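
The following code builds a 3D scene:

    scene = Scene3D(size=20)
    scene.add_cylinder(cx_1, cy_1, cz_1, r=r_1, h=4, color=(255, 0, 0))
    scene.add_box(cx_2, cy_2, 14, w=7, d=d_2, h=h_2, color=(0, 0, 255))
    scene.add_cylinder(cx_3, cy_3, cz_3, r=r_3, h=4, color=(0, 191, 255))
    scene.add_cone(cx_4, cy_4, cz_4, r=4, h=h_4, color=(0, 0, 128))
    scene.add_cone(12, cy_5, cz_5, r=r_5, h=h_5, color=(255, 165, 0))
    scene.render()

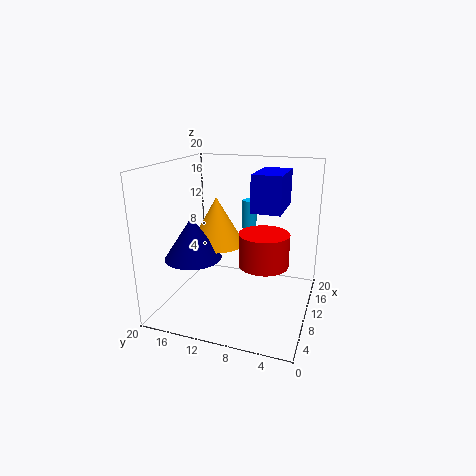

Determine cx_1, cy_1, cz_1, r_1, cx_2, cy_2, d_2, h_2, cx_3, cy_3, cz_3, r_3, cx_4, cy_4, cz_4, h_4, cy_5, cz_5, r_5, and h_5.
cx_1 = 5, cy_1 = 5, cz_1 = 9, r_1 = 3, cx_2 = 9, cy_2 = 4, d_2 = 4, h_2 = 5, cx_3 = 12, cy_3 = 9, cz_3 = 11, r_3 = 1, cx_4 = 8, cy_4 = 16, cz_4 = 7, h_4 = 6, cy_5 = 14, cz_5 = 8, r_5 = 4, h_5 = 7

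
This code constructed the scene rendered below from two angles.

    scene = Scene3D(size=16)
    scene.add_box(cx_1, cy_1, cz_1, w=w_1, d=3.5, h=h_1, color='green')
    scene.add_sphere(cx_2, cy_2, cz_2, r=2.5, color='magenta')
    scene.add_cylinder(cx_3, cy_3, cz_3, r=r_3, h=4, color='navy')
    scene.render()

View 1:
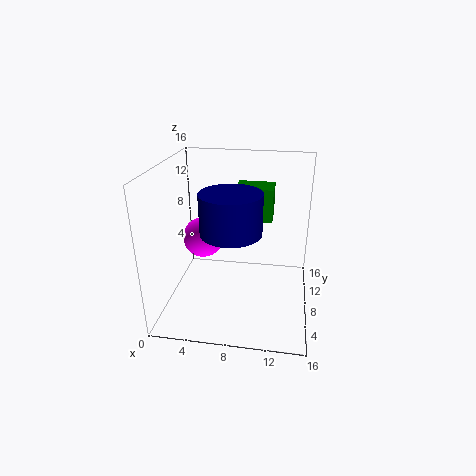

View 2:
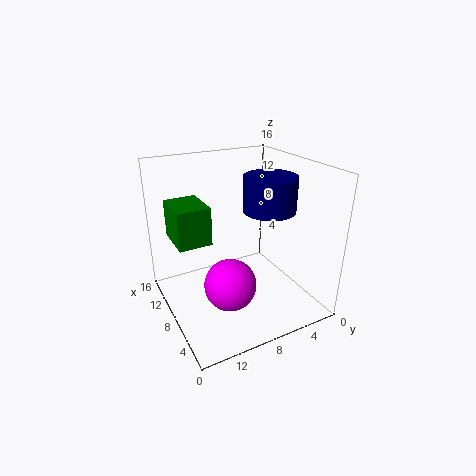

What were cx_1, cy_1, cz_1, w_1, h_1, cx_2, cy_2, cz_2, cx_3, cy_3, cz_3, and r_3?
cx_1 = 7, cy_1 = 11.5, cz_1 = 8.5, w_1 = 4.5, h_1 = 4, cx_2 = 3, cy_2 = 11.5, cz_2 = 6, cx_3 = 8, cy_3 = 4, cz_3 = 10.5, r_3 = 3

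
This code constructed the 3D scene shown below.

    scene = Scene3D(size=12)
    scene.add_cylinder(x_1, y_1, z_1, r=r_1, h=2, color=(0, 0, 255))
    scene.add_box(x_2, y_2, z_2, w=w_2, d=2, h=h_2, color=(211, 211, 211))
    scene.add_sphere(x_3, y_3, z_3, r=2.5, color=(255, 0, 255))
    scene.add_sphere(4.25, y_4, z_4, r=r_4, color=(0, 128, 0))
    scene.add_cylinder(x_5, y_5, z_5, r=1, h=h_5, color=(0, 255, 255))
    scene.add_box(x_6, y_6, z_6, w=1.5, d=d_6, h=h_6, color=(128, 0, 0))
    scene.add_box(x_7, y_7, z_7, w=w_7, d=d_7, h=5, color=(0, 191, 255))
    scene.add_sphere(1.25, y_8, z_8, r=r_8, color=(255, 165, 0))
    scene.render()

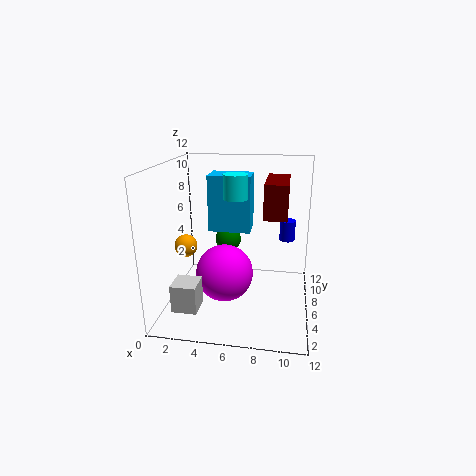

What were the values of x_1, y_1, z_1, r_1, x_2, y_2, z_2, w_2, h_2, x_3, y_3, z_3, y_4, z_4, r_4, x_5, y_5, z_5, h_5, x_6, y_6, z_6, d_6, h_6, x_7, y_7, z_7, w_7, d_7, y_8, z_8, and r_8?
x_1 = 10, y_1 = 11.25, z_1 = 4, r_1 = 0.75, x_2 = 1.5, y_2 = 1.5, z_2 = 1.25, w_2 = 2, h_2 = 2.25, x_3 = 4.75, y_3 = 6.25, z_3 = 2.5, y_4 = 10.5, z_4 = 4, r_4 = 1.25, x_5 = 5.75, y_5 = 6.25, z_5 = 9.25, h_5 = 2, x_6 = 8.5, y_6 = 0.5, z_6 = 9.5, d_6 = 3.75, h_6 = 2.25, x_7 = 3, y_7 = 7.75, z_7 = 5.75, w_7 = 3.75, d_7 = 2.5, y_8 = 6.5, z_8 = 4.75, r_8 = 1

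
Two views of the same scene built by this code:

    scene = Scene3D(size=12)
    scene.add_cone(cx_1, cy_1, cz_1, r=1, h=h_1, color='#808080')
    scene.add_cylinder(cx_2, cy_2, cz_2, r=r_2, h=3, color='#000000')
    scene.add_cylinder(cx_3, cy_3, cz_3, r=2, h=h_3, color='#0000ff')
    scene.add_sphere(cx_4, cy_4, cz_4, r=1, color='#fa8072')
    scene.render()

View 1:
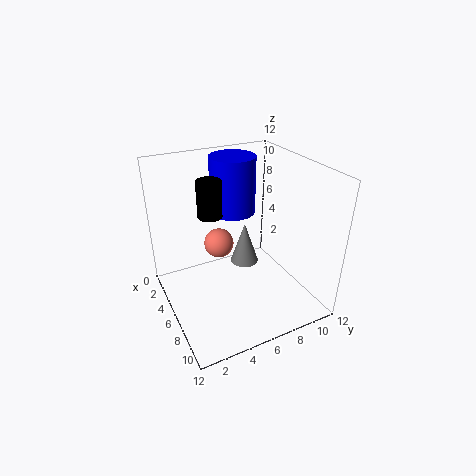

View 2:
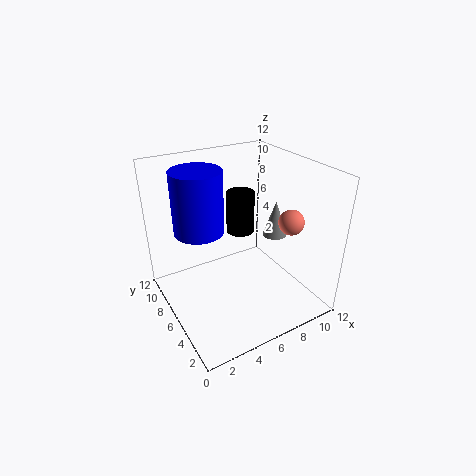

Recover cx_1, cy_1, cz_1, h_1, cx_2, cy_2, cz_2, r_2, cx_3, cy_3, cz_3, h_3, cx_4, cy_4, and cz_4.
cx_1 = 9, cy_1 = 5, cz_1 = 6, h_1 = 3, cx_2 = 5, cy_2 = 4, cz_2 = 8, r_2 = 1, cx_3 = 3, cy_3 = 7, cz_3 = 7, h_3 = 5, cx_4 = 9, cy_4 = 3, cz_4 = 8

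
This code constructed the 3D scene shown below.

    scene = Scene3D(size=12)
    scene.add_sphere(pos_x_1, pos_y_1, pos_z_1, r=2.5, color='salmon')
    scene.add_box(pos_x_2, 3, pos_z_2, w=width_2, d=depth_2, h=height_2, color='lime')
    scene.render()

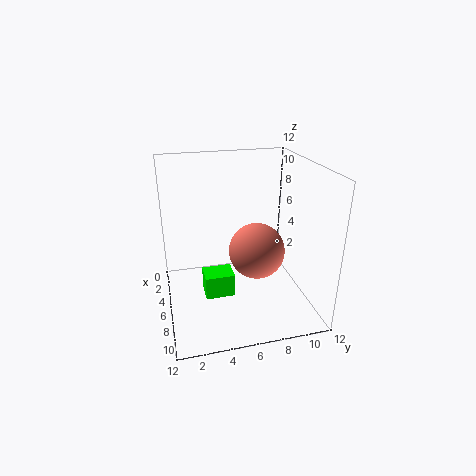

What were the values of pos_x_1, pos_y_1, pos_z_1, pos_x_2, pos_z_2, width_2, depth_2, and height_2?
pos_x_1 = 5, pos_y_1 = 8, pos_z_1 = 4, pos_x_2 = 5, pos_z_2 = 1, width_2 = 2, depth_2 = 2.5, height_2 = 2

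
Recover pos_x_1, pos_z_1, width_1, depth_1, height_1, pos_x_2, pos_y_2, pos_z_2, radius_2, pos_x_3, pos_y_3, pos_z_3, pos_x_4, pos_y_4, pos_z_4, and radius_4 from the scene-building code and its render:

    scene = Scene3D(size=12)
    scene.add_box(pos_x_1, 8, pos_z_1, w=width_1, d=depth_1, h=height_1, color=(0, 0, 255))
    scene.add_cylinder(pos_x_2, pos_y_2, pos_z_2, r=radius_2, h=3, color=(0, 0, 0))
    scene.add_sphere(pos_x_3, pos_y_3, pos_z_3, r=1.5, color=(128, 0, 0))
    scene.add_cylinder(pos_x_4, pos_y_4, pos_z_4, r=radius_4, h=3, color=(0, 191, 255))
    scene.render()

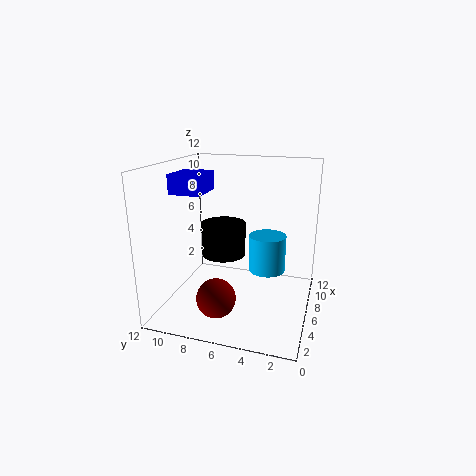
pos_x_1 = 3
pos_z_1 = 10
width_1 = 3
depth_1 = 2.5
height_1 = 1.5
pos_x_2 = 8
pos_y_2 = 8
pos_z_2 = 3.5
radius_2 = 2
pos_x_3 = 2
pos_y_3 = 6.5
pos_z_3 = 2.5
pos_x_4 = 6
pos_y_4 = 3.5
pos_z_4 = 3.5
radius_4 = 1.5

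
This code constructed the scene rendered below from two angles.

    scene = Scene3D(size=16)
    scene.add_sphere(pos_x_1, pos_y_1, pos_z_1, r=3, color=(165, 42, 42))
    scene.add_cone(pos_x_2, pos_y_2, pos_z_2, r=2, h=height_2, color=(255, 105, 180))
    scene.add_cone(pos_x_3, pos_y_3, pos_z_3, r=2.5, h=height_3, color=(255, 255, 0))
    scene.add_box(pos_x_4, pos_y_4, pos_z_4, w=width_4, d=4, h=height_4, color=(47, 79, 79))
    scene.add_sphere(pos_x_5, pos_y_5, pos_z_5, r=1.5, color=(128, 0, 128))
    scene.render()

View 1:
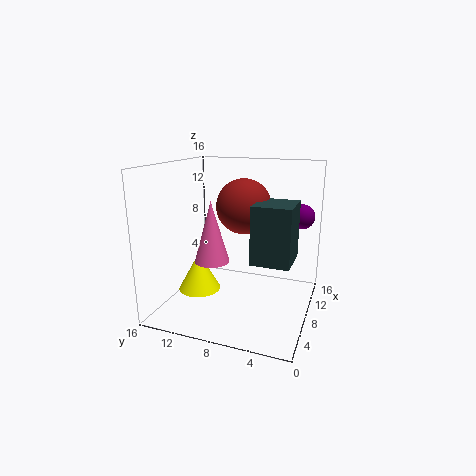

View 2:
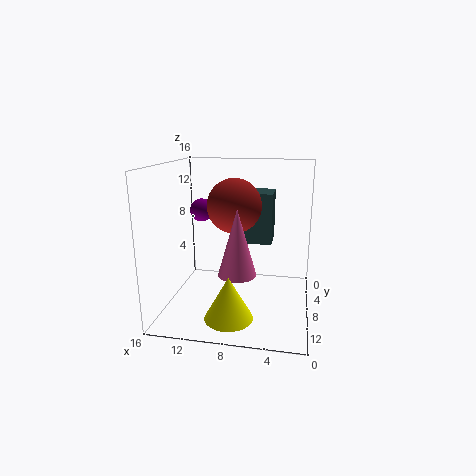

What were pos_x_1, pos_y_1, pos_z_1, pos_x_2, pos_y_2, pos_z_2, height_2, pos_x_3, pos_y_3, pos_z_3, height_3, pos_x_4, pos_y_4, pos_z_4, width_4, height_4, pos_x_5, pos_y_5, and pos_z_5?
pos_x_1 = 8.5; pos_y_1 = 7.5; pos_z_1 = 11.5; pos_x_2 = 7.5; pos_y_2 = 11; pos_z_2 = 5; height_2 = 7; pos_x_3 = 8; pos_y_3 = 13; pos_z_3 = 1; height_3 = 4.5; pos_x_4 = 4.5; pos_y_4 = 1.5; pos_z_4 = 6.5; width_4 = 4.5; height_4 = 6; pos_x_5 = 14; pos_y_5 = 2; pos_z_5 = 9.5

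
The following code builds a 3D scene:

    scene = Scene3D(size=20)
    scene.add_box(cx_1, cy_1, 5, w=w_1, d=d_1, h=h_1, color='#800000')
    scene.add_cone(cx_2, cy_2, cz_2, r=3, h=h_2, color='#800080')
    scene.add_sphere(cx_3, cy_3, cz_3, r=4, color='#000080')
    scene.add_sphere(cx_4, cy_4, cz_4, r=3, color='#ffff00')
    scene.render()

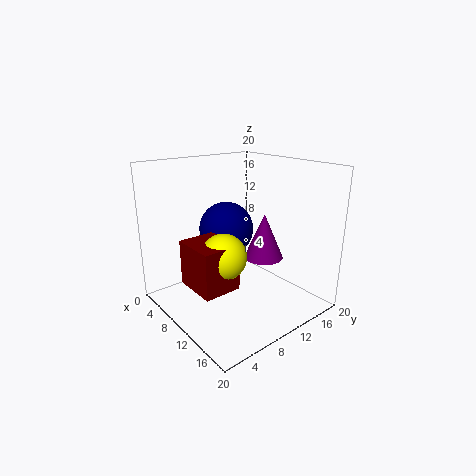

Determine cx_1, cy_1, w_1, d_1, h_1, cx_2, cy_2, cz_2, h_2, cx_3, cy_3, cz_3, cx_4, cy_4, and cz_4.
cx_1 = 8
cy_1 = 2
w_1 = 6
d_1 = 5
h_1 = 6
cx_2 = 9
cy_2 = 16
cz_2 = 5
h_2 = 7
cx_3 = 6
cy_3 = 11
cz_3 = 10
cx_4 = 12
cy_4 = 6
cz_4 = 9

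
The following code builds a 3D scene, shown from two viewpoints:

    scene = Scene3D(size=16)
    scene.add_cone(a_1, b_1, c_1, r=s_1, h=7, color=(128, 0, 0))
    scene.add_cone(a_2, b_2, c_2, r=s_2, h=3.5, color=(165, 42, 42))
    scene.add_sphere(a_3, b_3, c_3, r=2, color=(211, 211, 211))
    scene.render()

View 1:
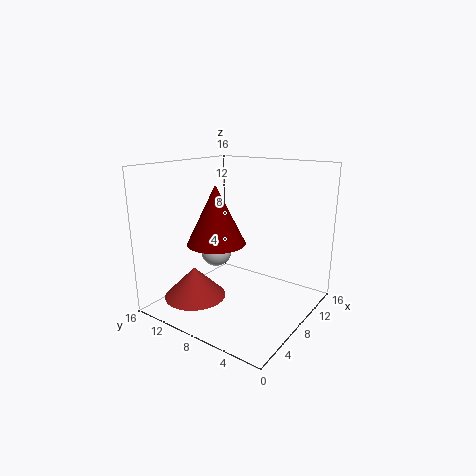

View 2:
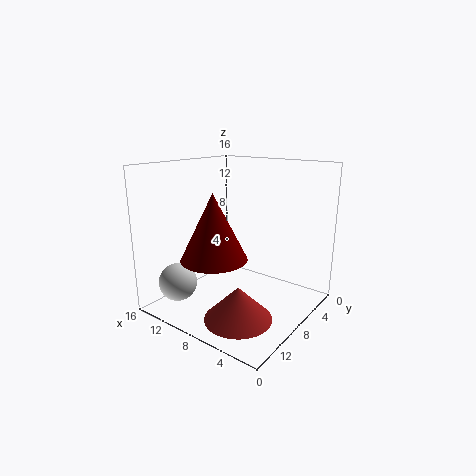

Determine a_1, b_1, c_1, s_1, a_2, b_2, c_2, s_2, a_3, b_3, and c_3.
a_1 = 8.5, b_1 = 11.5, c_1 = 6.5, s_1 = 3.5, a_2 = 5, b_2 = 12, c_2 = 1, s_2 = 3.5, a_3 = 11.5, b_3 = 14, c_3 = 4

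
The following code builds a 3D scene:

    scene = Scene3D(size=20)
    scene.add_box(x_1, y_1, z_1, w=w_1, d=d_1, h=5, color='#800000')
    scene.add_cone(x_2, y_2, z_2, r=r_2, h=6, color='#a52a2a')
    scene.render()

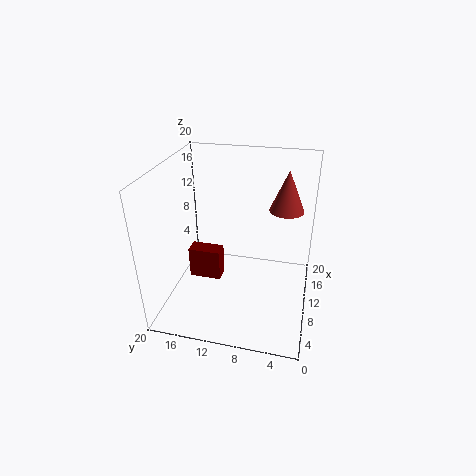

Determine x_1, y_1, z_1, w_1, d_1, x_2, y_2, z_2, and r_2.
x_1 = 12
y_1 = 13.5
z_1 = 0.5
w_1 = 2.5
d_1 = 5
x_2 = 15
y_2 = 4
z_2 = 12.5
r_2 = 2.5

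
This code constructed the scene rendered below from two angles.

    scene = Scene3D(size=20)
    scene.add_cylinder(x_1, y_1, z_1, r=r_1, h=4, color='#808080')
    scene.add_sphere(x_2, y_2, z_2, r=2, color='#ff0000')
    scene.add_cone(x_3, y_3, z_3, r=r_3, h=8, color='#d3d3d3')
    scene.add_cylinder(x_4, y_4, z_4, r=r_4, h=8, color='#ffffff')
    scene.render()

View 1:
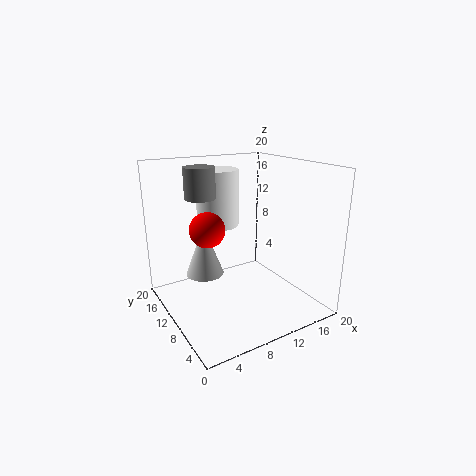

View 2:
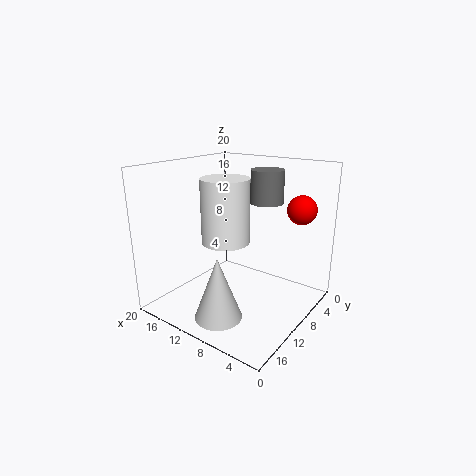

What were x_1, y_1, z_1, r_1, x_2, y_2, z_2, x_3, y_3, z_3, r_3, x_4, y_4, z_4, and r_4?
x_1 = 5
y_1 = 11
z_1 = 16
r_1 = 2
x_2 = 3
y_2 = 5
z_2 = 14
x_3 = 8
y_3 = 17
z_3 = 2
r_3 = 3
x_4 = 9
y_4 = 14
z_4 = 11
r_4 = 3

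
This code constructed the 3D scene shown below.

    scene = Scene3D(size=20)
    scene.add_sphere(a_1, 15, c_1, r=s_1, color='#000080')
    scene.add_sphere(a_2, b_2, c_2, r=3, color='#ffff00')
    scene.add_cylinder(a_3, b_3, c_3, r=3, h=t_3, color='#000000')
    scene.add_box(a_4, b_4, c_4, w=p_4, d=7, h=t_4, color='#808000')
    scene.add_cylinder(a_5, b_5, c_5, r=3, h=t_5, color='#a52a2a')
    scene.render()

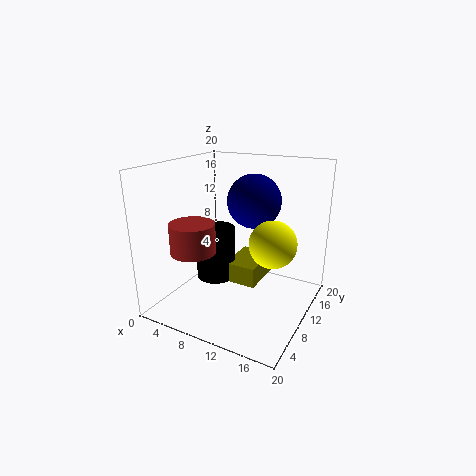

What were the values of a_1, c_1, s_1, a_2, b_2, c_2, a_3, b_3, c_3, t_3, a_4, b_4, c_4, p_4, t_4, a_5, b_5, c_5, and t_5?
a_1 = 10; c_1 = 14; s_1 = 4; a_2 = 16; b_2 = 8; c_2 = 11; a_3 = 5; b_3 = 12; c_3 = 2; t_3 = 8; a_4 = 7; b_4 = 11; c_4 = 2; p_4 = 5; t_4 = 3; a_5 = 6; b_5 = 5; c_5 = 9; t_5 = 4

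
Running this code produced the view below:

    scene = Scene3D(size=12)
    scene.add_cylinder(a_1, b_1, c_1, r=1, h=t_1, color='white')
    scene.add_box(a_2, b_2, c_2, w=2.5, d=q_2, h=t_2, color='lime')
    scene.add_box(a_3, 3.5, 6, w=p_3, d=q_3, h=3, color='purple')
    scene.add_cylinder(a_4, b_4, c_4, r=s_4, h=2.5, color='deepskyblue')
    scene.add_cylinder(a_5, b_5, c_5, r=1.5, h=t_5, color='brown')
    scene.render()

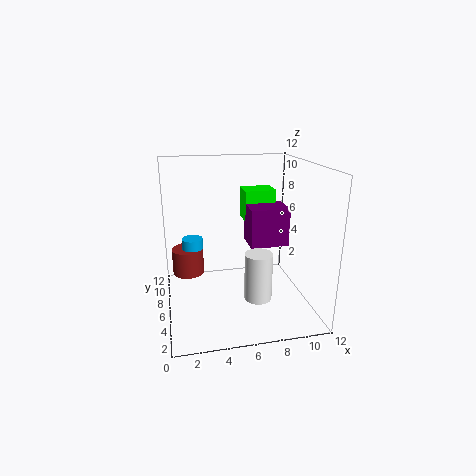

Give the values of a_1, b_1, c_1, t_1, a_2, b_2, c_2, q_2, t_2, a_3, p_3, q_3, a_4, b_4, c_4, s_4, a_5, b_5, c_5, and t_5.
a_1 = 6.5, b_1 = 1.5, c_1 = 3, t_1 = 3.5, a_2 = 6.5, b_2 = 5.5, c_2 = 7.5, q_2 = 2, t_2 = 2.5, a_3 = 6.5, p_3 = 3, q_3 = 2.5, a_4 = 2.5, b_4 = 10.5, c_4 = 2, s_4 = 1, a_5 = 2, b_5 = 10.5, c_5 = 1, t_5 = 2.5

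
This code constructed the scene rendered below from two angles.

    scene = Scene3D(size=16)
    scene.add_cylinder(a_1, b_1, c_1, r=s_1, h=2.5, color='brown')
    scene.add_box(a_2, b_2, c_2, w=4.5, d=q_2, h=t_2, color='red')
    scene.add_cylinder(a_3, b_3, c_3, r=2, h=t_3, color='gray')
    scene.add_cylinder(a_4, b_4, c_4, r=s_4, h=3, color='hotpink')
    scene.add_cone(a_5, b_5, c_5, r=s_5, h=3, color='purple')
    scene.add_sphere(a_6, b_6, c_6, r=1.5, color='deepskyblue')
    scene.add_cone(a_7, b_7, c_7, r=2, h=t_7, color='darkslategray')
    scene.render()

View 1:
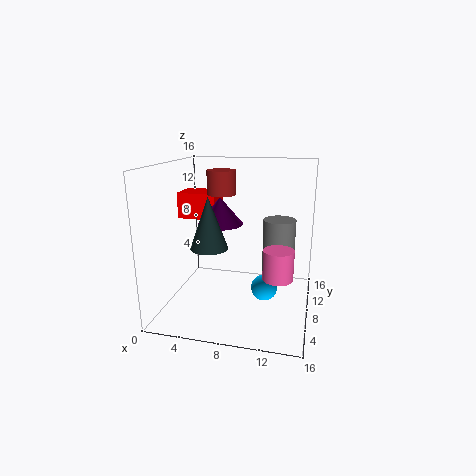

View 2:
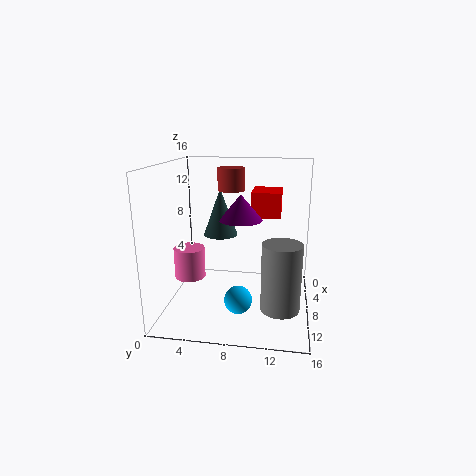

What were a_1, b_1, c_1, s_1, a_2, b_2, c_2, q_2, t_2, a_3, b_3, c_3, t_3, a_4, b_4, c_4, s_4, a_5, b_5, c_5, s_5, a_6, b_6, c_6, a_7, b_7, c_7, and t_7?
a_1 = 6.5, b_1 = 7, c_1 = 13, s_1 = 1.5, a_2 = 0.5, b_2 = 9, c_2 = 9.5, q_2 = 3.5, t_2 = 3, a_3 = 12, b_3 = 13, c_3 = 2, t_3 = 7, a_4 = 13, b_4 = 4, c_4 = 5.5, s_4 = 1.5, a_5 = 6, b_5 = 8, c_5 = 9.5, s_5 = 2.5, a_6 = 11, b_6 = 8.5, c_6 = 2, a_7 = 5.5, b_7 = 5.5, c_7 = 7.5, t_7 = 5.5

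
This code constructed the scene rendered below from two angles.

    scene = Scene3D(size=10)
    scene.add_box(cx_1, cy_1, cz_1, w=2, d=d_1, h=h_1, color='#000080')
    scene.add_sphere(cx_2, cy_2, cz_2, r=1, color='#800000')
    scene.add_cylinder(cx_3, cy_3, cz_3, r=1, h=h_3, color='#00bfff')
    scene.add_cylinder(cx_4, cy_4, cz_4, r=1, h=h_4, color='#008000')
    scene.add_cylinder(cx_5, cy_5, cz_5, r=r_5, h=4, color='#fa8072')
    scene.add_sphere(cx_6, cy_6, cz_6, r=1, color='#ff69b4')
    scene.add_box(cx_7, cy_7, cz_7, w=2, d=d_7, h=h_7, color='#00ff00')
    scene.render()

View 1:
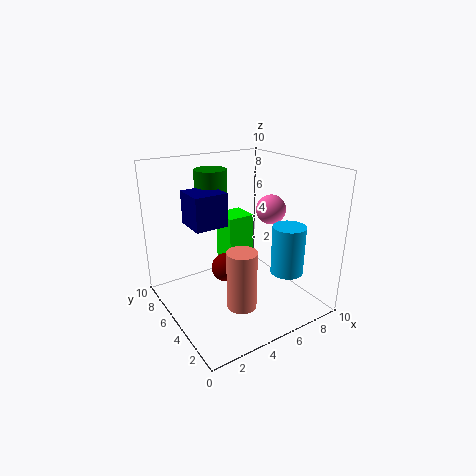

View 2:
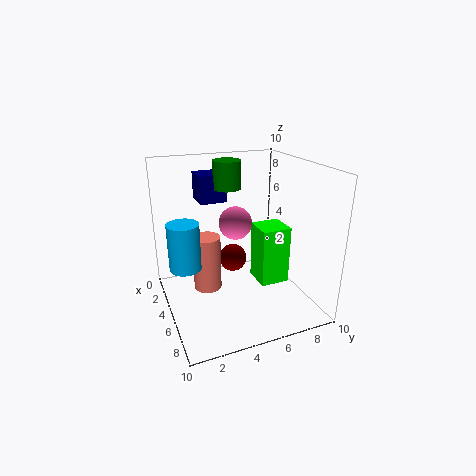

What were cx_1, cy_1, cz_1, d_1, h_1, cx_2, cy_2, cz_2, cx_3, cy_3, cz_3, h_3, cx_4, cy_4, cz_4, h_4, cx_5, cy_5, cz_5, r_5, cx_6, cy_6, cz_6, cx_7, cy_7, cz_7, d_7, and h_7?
cx_1 = 1
cy_1 = 3
cz_1 = 7
d_1 = 2
h_1 = 2
cx_2 = 4
cy_2 = 5
cz_2 = 3
cx_3 = 6
cy_3 = 1
cz_3 = 4
h_3 = 3
cx_4 = 3
cy_4 = 5
cz_4 = 8
h_4 = 2
cx_5 = 4
cy_5 = 3
cz_5 = 1
r_5 = 1
cx_6 = 7
cy_6 = 4
cz_6 = 7
cx_7 = 5
cy_7 = 6
cz_7 = 2
d_7 = 2
h_7 = 4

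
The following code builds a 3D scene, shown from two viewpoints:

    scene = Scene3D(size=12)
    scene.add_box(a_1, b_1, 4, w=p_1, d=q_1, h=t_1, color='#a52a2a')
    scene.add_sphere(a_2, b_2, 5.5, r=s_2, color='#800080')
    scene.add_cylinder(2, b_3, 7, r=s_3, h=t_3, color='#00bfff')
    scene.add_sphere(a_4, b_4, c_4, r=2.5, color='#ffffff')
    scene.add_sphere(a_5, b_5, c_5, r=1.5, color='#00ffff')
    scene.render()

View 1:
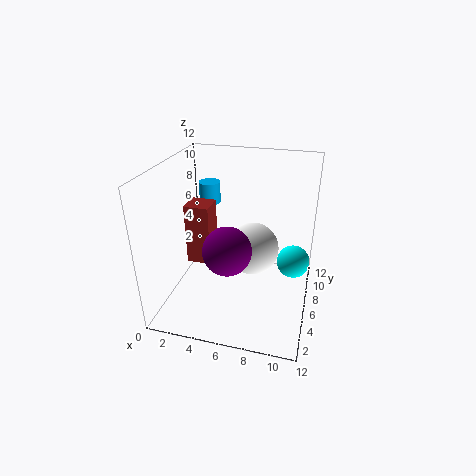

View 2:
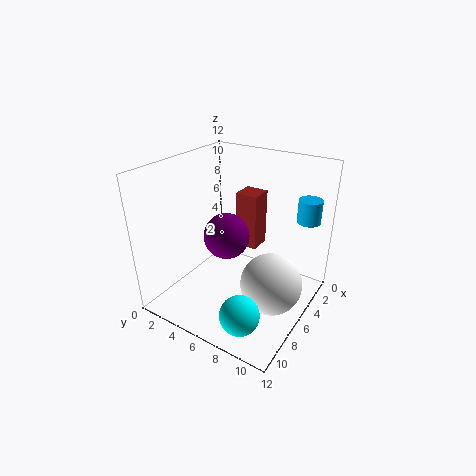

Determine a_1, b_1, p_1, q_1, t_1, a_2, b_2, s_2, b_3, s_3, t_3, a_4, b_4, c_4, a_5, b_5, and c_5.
a_1 = 2
b_1 = 4.5
p_1 = 2
q_1 = 2
t_1 = 5
a_2 = 5.5
b_2 = 4.5
s_2 = 2
b_3 = 10.5
s_3 = 1
t_3 = 2
a_4 = 6.5
b_4 = 9.5
c_4 = 3
a_5 = 10.5
b_5 = 9
c_5 = 2.5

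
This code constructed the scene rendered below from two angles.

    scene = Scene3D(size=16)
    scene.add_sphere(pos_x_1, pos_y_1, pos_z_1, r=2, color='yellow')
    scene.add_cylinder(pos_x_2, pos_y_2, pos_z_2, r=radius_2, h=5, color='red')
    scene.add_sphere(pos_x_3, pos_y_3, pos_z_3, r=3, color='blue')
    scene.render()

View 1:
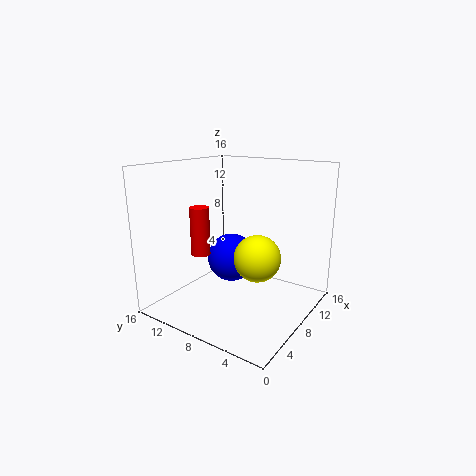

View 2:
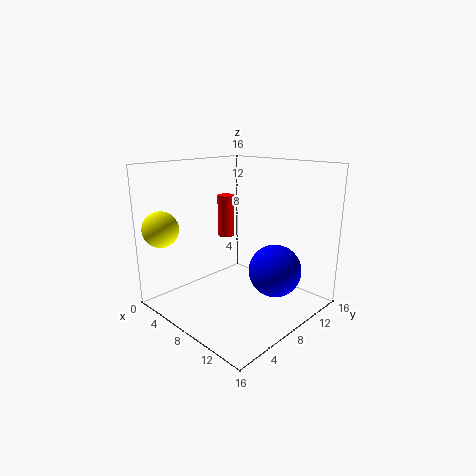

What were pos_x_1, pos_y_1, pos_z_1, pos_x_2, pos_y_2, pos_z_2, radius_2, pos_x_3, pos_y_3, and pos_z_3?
pos_x_1 = 2, pos_y_1 = 2, pos_z_1 = 9, pos_x_2 = 4, pos_y_2 = 10, pos_z_2 = 7, radius_2 = 1, pos_x_3 = 11, pos_y_3 = 11, pos_z_3 = 4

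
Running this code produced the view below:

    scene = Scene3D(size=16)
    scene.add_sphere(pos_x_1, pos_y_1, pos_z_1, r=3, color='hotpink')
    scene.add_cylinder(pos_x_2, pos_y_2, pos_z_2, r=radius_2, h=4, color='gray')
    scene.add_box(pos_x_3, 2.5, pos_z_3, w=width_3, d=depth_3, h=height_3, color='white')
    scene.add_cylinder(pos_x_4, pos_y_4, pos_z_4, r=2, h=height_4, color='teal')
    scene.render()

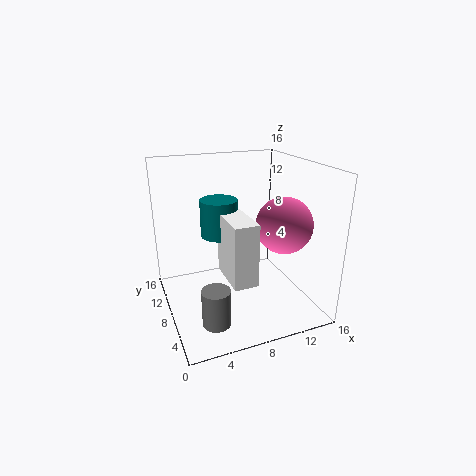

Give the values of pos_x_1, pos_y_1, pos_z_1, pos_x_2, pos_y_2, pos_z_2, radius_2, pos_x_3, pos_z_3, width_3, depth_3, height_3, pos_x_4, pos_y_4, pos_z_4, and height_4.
pos_x_1 = 12; pos_y_1 = 5; pos_z_1 = 10; pos_x_2 = 4; pos_y_2 = 4; pos_z_2 = 0.5; radius_2 = 1.5; pos_x_3 = 5.5; pos_z_3 = 5; width_3 = 2.5; depth_3 = 5; height_3 = 6.5; pos_x_4 = 6; pos_y_4 = 8.5; pos_z_4 = 8.5; height_4 = 4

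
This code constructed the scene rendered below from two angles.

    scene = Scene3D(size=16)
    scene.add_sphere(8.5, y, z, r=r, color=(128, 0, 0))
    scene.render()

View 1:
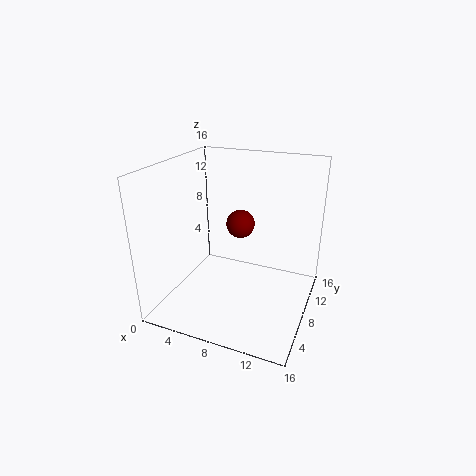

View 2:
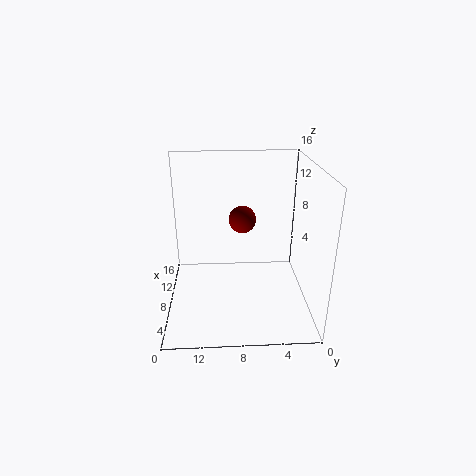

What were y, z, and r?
y = 7.5; z = 10; r = 1.5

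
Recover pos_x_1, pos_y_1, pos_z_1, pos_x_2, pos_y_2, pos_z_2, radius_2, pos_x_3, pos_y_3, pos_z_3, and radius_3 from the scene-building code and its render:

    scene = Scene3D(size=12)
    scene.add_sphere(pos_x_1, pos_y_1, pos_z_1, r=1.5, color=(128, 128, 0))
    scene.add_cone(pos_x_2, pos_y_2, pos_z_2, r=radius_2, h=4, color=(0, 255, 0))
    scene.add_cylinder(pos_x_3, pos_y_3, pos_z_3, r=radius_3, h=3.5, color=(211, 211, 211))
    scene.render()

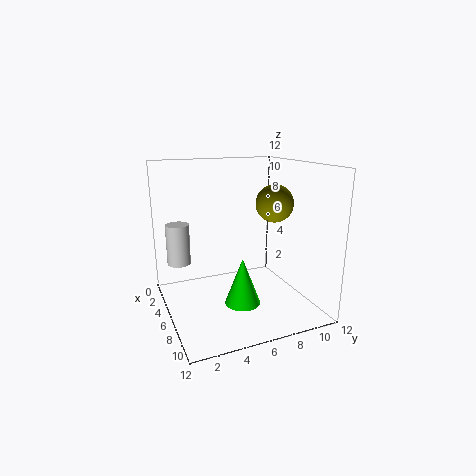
pos_x_1 = 7.5, pos_y_1 = 8.5, pos_z_1 = 9, pos_x_2 = 7, pos_y_2 = 6, pos_z_2 = 0.5, radius_2 = 1.5, pos_x_3 = 3.5, pos_y_3 = 1.5, pos_z_3 = 3.5, radius_3 = 1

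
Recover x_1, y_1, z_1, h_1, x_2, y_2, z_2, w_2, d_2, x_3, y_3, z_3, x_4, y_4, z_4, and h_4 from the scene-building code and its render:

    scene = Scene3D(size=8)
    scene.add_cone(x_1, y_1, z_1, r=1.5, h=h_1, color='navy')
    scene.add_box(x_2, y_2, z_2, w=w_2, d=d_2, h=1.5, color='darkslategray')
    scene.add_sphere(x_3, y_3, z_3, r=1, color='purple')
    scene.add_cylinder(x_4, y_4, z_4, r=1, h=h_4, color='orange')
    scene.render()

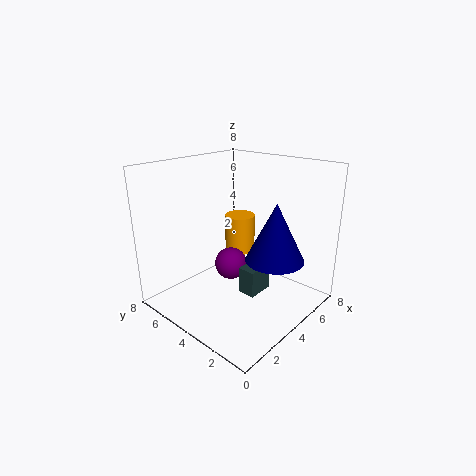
x_1 = 4
y_1 = 1.5
z_1 = 3.5
h_1 = 3
x_2 = 3.5
y_2 = 2.5
z_2 = 1
w_2 = 1.5
d_2 = 1
x_3 = 5
y_3 = 5.5
z_3 = 1.5
x_4 = 7
y_4 = 6.5
z_4 = 1.5
h_4 = 2.5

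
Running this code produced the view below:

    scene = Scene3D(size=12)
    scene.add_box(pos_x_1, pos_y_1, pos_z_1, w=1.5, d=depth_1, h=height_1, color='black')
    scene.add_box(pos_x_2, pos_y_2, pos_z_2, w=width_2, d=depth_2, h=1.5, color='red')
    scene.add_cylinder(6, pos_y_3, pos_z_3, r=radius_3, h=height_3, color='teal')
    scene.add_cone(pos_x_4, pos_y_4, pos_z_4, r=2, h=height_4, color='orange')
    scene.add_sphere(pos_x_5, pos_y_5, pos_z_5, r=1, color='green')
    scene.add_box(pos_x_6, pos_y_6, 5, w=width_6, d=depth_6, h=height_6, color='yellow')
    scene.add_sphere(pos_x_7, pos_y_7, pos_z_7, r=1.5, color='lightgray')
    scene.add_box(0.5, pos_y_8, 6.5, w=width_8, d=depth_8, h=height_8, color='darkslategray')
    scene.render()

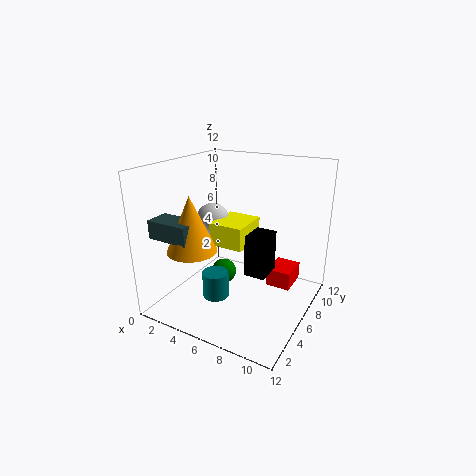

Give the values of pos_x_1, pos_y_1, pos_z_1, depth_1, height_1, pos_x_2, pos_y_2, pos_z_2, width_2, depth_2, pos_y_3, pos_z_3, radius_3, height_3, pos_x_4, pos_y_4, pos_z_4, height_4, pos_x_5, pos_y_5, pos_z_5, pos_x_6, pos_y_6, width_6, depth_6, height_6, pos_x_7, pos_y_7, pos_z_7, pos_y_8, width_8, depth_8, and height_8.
pos_x_1 = 8.5
pos_y_1 = 2.5
pos_z_1 = 5
depth_1 = 2
height_1 = 3
pos_x_2 = 8.5
pos_y_2 = 6.5
pos_z_2 = 2
width_2 = 2
depth_2 = 2.5
pos_y_3 = 2.5
pos_z_3 = 2.5
radius_3 = 1
height_3 = 2
pos_x_4 = 3.5
pos_y_4 = 3
pos_z_4 = 5.5
height_4 = 4.5
pos_x_5 = 5.5
pos_y_5 = 4.5
pos_z_5 = 3.5
pos_x_6 = 3.5
pos_y_6 = 5.5
width_6 = 3
depth_6 = 3.5
height_6 = 2
pos_x_7 = 2.5
pos_y_7 = 7.5
pos_z_7 = 6.5
pos_y_8 = 1.5
width_8 = 3.5
depth_8 = 2
height_8 = 1.5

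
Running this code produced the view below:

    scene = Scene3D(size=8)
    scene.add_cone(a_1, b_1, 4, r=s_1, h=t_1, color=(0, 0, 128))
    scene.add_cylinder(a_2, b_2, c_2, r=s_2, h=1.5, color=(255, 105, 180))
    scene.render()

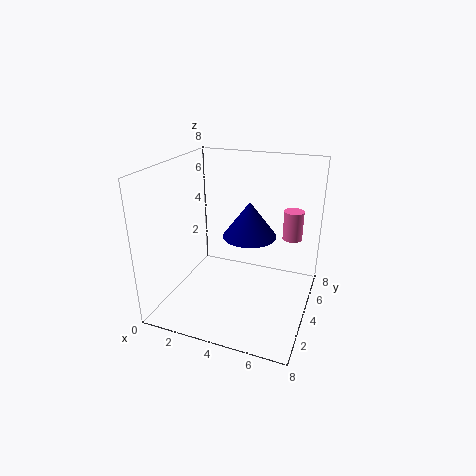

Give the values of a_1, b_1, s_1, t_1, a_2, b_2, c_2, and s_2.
a_1 = 4.5, b_1 = 4.5, s_1 = 1.5, t_1 = 2, a_2 = 7, b_2 = 4, c_2 = 4.5, s_2 = 0.5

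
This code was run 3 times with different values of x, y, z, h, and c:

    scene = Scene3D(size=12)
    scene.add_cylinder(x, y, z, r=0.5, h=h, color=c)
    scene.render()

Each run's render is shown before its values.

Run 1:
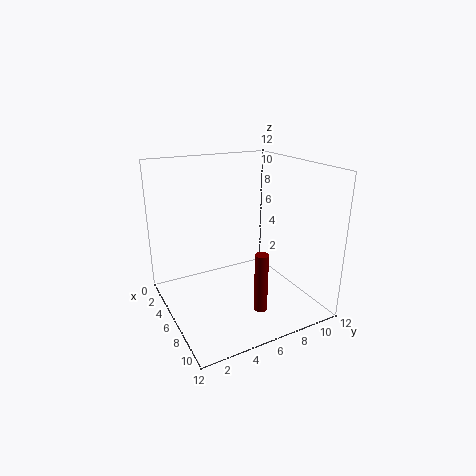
x = 10.5
y = 5.5
z = 2
h = 4.5
c = 'maroon'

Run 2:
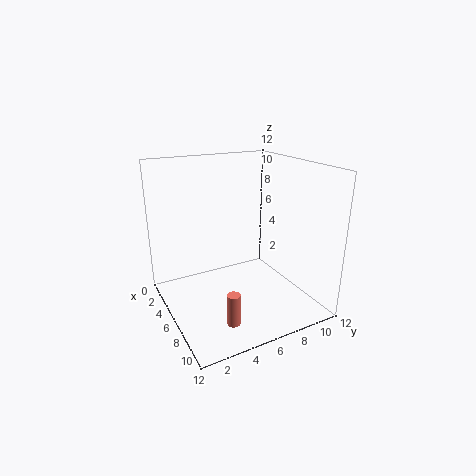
x = 10
y = 3.5
z = 1
h = 2.5
c = 'salmon'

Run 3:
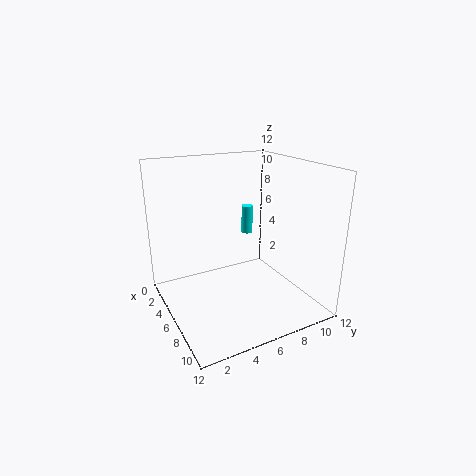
x = 4
y = 8
z = 5.5
h = 2.5
c = 'cyan'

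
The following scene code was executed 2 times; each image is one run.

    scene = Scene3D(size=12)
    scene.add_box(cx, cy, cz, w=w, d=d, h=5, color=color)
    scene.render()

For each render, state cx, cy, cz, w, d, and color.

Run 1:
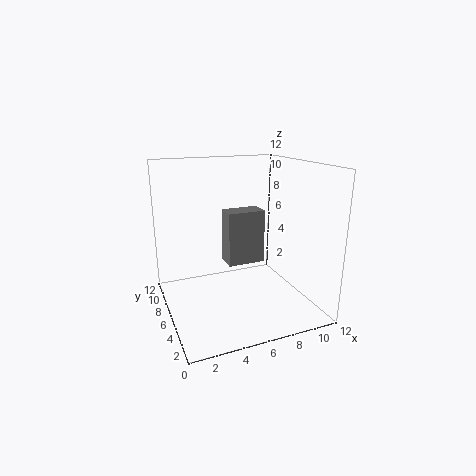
cx = 6
cy = 8
cz = 2.5
w = 3.5
d = 2
color = 'gray'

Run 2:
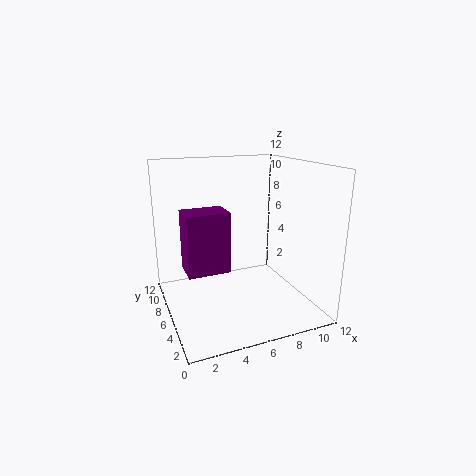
cx = 1.5
cy = 5
cz = 3.5
w = 3.5
d = 2.5
color = 'purple'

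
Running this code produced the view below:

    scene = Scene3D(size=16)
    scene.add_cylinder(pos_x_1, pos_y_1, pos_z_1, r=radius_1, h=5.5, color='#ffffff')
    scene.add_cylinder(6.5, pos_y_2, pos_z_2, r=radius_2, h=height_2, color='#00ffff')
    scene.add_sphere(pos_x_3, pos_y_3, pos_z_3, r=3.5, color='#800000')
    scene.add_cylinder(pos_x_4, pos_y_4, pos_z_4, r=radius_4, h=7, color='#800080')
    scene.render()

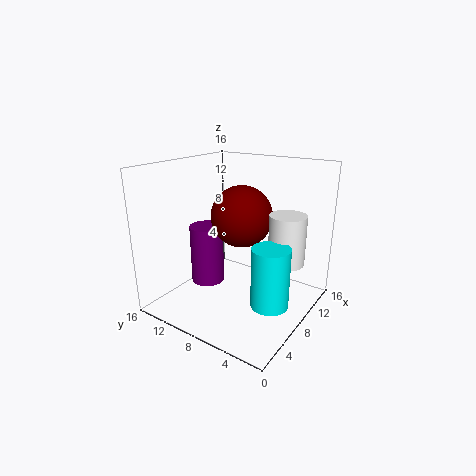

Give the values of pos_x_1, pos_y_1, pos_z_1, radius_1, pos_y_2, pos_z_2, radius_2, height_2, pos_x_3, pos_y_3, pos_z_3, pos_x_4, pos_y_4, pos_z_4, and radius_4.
pos_x_1 = 10
pos_y_1 = 3
pos_z_1 = 5.5
radius_1 = 2
pos_y_2 = 3
pos_z_2 = 2
radius_2 = 2
height_2 = 6.5
pos_x_3 = 9.5
pos_y_3 = 8.5
pos_z_3 = 10
pos_x_4 = 8
pos_y_4 = 12.5
pos_z_4 = 1.5
radius_4 = 2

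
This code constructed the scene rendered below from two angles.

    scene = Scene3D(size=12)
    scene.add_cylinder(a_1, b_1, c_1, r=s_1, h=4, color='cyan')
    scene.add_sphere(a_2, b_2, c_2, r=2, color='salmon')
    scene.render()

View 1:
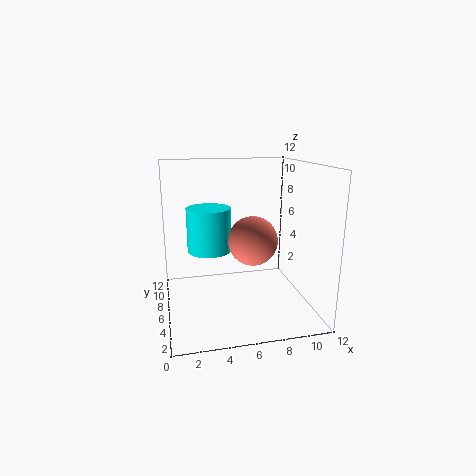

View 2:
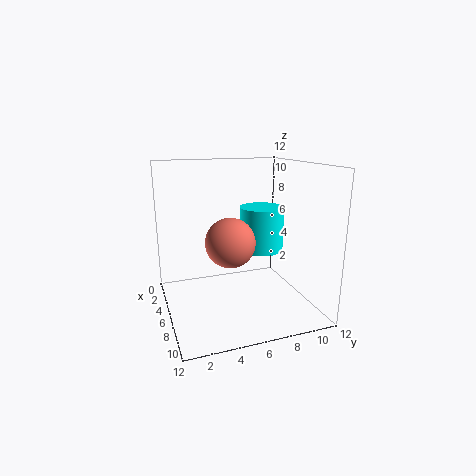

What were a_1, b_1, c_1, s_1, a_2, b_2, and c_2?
a_1 = 4
b_1 = 9
c_1 = 4
s_1 = 2
a_2 = 7
b_2 = 5
c_2 = 6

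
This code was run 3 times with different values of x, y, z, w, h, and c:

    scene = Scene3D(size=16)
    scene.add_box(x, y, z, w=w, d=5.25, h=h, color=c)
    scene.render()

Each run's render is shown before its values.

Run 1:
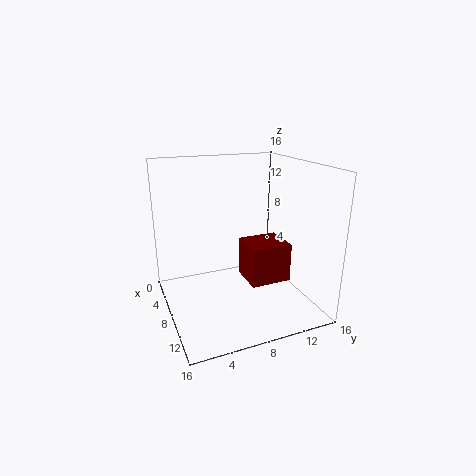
x = 2.25; y = 10.5; z = 0.5; w = 4.75; h = 5; c = 'maroon'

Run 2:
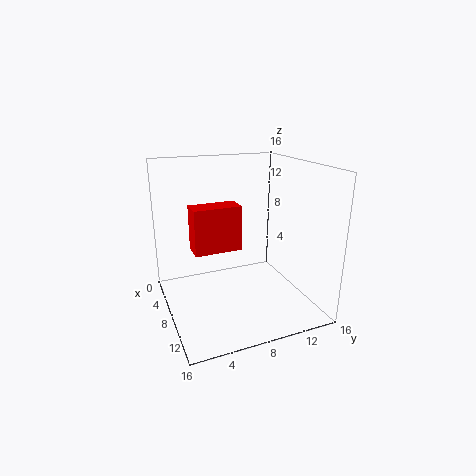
x = 6; y = 3; z = 6.75; w = 2.5; h = 5; c = 'red'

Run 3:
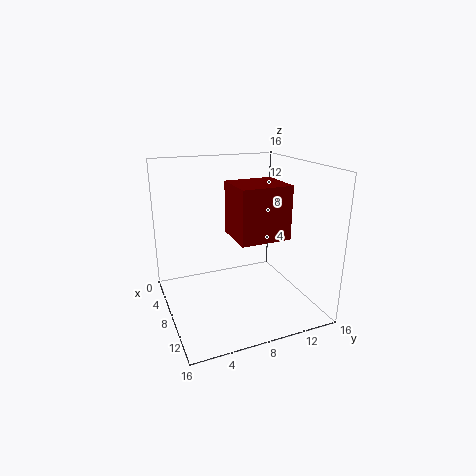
x = 8; y = 6.5; z = 9; w = 4.75; h = 5.5; c = 'maroon'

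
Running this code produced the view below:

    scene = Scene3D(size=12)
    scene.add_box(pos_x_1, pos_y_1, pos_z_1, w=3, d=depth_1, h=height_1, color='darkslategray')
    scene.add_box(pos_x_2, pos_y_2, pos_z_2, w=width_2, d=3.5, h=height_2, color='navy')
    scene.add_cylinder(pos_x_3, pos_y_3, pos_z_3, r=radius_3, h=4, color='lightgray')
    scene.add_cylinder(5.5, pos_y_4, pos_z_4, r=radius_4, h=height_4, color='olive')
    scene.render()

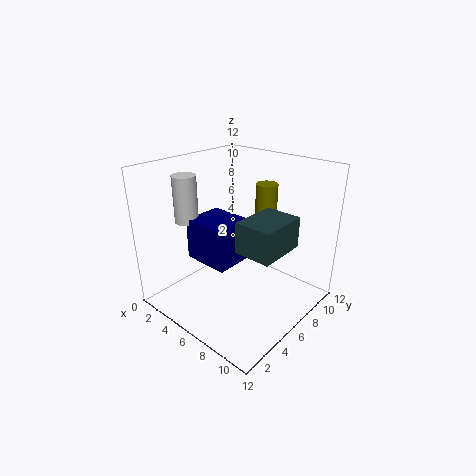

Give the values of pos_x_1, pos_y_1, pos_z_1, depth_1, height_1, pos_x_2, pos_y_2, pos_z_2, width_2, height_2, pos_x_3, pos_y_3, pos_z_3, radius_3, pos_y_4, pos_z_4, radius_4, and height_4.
pos_x_1 = 7.5
pos_y_1 = 4
pos_z_1 = 6
depth_1 = 4
height_1 = 2.5
pos_x_2 = 2.5
pos_y_2 = 3.5
pos_z_2 = 4
width_2 = 4
height_2 = 3.5
pos_x_3 = 2
pos_y_3 = 4
pos_z_3 = 7
radius_3 = 1
pos_y_4 = 10.5
pos_z_4 = 6
radius_4 = 1
height_4 = 3.5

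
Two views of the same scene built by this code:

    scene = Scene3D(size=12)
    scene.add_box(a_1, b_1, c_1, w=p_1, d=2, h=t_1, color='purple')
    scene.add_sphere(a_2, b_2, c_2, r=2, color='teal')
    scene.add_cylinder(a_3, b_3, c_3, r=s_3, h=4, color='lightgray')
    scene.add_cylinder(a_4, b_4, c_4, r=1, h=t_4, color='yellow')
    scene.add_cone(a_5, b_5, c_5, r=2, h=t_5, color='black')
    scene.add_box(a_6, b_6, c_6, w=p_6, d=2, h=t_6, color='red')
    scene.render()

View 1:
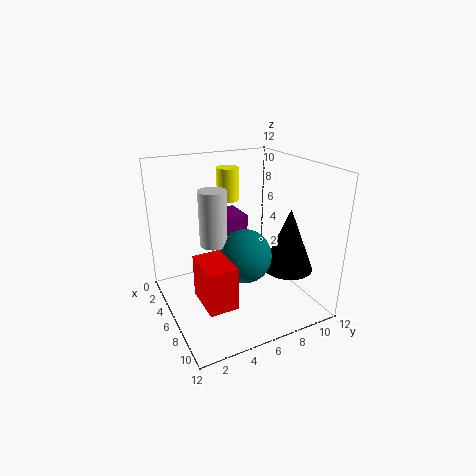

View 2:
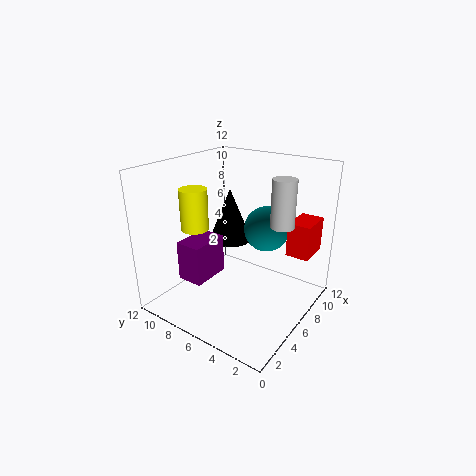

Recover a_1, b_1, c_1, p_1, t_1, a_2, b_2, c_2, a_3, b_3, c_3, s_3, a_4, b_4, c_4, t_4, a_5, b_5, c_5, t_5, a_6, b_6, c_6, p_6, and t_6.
a_1 = 1
b_1 = 6
c_1 = 4
p_1 = 3
t_1 = 3
a_2 = 9
b_2 = 5
c_2 = 6
a_3 = 8
b_3 = 3
c_3 = 7
s_3 = 1
a_4 = 2
b_4 = 7
c_4 = 8
t_4 = 3
a_5 = 9
b_5 = 9
c_5 = 4
t_5 = 5
a_6 = 9
b_6 = 1
c_6 = 4
p_6 = 3
t_6 = 3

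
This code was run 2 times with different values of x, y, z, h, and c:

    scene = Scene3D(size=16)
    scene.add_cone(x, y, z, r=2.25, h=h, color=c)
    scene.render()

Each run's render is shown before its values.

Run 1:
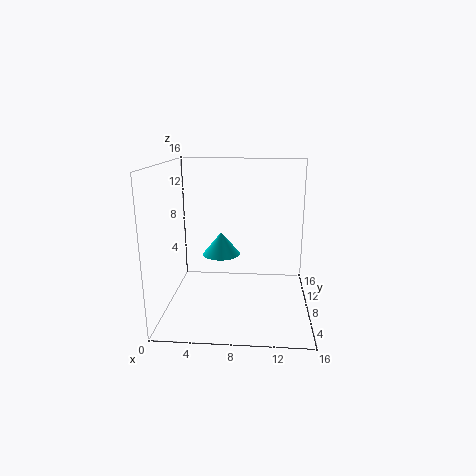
x = 5.75
y = 10.75
z = 5
h = 2.75
c = 'cyan'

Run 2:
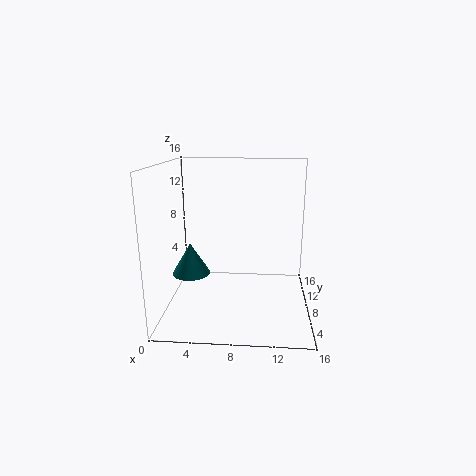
x = 2.25
y = 9.25
z = 3
h = 3.75
c = 'teal'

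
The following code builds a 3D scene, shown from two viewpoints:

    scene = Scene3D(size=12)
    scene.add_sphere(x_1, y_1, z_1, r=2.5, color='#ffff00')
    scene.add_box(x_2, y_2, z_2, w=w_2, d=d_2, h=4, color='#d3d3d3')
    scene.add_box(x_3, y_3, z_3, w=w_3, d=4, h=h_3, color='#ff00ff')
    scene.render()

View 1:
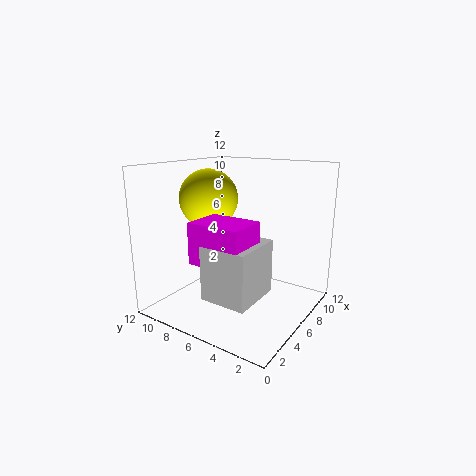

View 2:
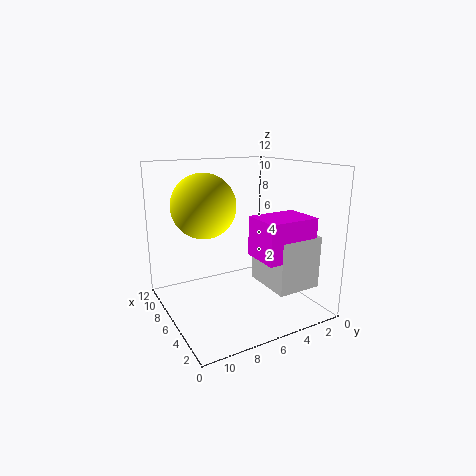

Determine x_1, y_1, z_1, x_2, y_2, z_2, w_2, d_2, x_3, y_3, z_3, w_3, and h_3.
x_1 = 6; y_1 = 9; z_1 = 9; x_2 = 0.5; y_2 = 2; z_2 = 3; w_2 = 4; d_2 = 3.5; x_3 = 0.5; y_3 = 2.5; z_3 = 5.5; w_3 = 3; h_3 = 3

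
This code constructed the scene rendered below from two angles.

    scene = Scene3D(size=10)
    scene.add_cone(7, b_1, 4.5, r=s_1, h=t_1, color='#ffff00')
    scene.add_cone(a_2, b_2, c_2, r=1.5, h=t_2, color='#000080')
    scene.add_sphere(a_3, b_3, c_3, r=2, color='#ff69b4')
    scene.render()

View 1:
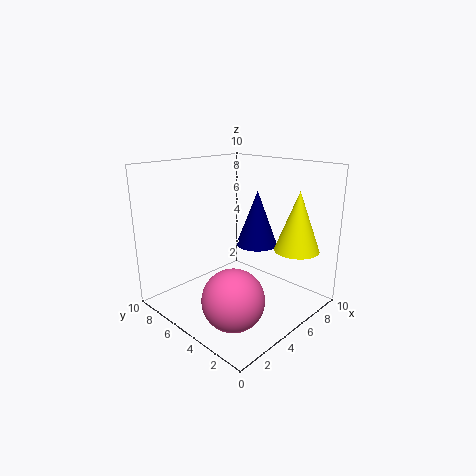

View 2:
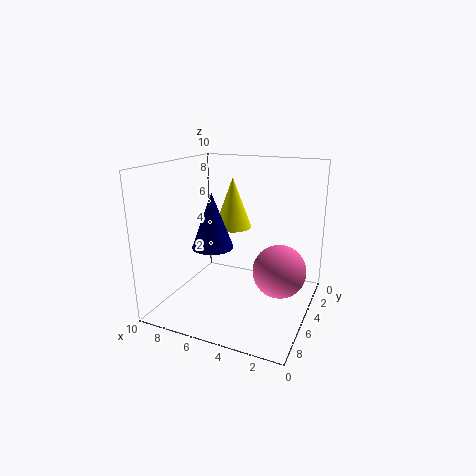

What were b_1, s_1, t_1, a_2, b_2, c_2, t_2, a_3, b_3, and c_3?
b_1 = 1.5, s_1 = 1.5, t_1 = 4, a_2 = 7, b_2 = 5, c_2 = 4, t_2 = 4, a_3 = 2.5, b_3 = 3, c_3 = 2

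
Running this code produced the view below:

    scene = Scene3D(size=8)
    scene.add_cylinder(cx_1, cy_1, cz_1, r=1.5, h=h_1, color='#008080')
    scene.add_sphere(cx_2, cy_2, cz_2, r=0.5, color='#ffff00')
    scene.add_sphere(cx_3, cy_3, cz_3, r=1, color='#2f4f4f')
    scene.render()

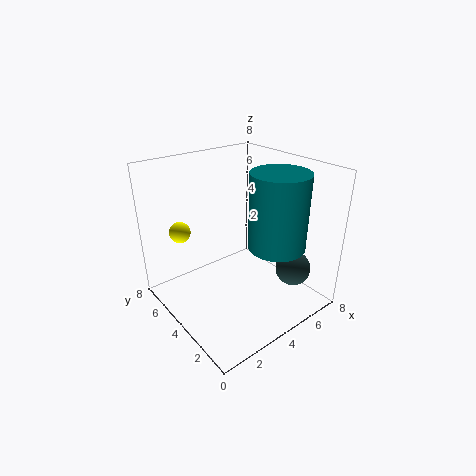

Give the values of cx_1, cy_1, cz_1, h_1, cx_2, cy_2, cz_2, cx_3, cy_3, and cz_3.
cx_1 = 5, cy_1 = 2, cz_1 = 4, h_1 = 4, cx_2 = 0.5, cy_2 = 4, cz_2 = 5.5, cx_3 = 6.5, cy_3 = 2, cz_3 = 2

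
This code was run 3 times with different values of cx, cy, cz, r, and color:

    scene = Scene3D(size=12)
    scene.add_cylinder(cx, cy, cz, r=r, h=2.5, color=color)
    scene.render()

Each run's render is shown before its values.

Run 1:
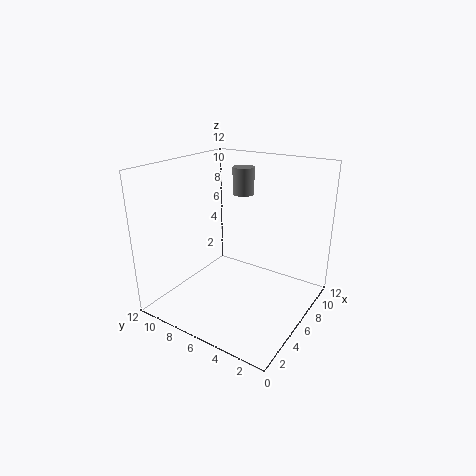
cx = 10, cy = 8, cz = 8.5, r = 1, color = 'gray'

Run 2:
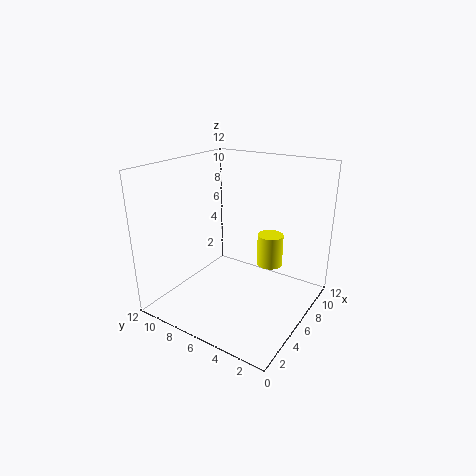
cx = 6, cy = 3, cz = 4.5, r = 1, color = 'yellow'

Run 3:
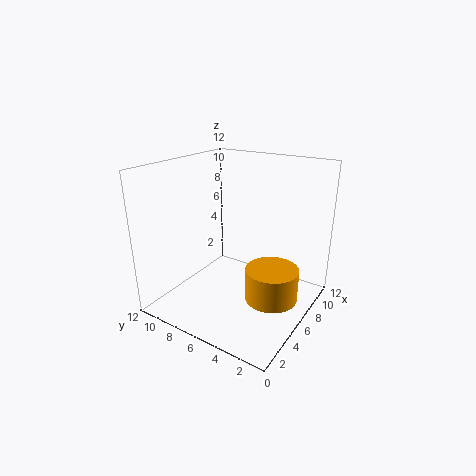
cx = 4.5, cy = 2, cz = 2.5, r = 2, color = 'orange'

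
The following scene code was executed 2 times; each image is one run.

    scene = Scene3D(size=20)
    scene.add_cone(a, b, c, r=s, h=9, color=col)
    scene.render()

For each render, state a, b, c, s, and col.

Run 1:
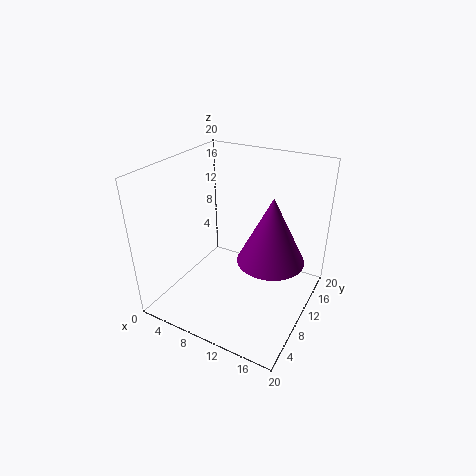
a = 15, b = 10, c = 8, s = 4.5, col = 'purple'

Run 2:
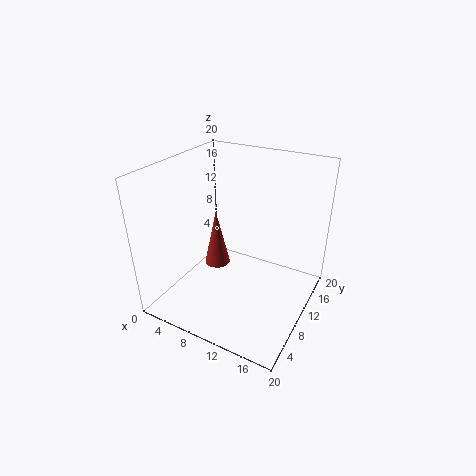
a = 4.5, b = 13, c = 2.5, s = 2, col = 'brown'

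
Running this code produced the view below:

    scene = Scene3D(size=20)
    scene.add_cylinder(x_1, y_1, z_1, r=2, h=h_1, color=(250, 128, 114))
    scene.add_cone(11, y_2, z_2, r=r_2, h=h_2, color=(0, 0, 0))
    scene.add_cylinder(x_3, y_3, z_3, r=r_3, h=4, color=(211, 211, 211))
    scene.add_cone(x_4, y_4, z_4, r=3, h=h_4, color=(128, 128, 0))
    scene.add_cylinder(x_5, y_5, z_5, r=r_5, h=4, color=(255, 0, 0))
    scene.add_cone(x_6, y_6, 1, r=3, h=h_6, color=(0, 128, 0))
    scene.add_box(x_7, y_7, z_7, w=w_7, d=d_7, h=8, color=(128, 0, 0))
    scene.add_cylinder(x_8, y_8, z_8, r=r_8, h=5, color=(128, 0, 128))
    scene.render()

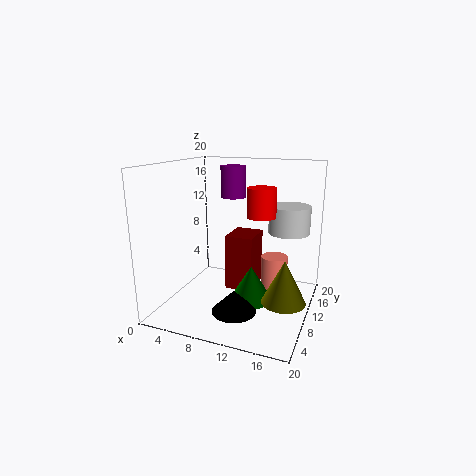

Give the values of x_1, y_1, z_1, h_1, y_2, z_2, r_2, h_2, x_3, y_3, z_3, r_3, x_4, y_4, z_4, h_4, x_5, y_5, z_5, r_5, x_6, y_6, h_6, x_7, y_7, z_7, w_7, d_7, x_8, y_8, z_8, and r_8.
x_1 = 14; y_1 = 15; z_1 = 1; h_1 = 5; y_2 = 6; z_2 = 1; r_2 = 3; h_2 = 3; x_3 = 16; y_3 = 15; z_3 = 10; r_3 = 3; x_4 = 17; y_4 = 9; z_4 = 2; h_4 = 6; x_5 = 13; y_5 = 11; z_5 = 13; r_5 = 2; x_6 = 12; y_6 = 10; h_6 = 5; x_7 = 8; y_7 = 10; z_7 = 2; w_7 = 4; d_7 = 5; x_8 = 6; y_8 = 18; z_8 = 14; r_8 = 2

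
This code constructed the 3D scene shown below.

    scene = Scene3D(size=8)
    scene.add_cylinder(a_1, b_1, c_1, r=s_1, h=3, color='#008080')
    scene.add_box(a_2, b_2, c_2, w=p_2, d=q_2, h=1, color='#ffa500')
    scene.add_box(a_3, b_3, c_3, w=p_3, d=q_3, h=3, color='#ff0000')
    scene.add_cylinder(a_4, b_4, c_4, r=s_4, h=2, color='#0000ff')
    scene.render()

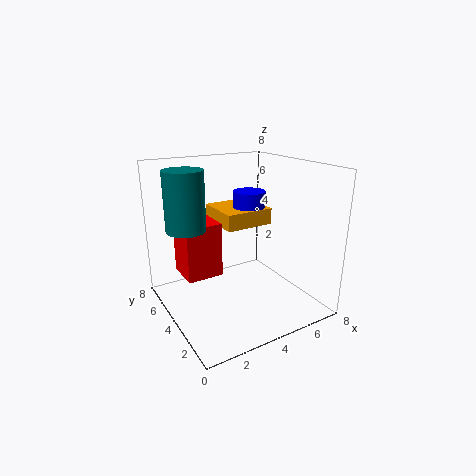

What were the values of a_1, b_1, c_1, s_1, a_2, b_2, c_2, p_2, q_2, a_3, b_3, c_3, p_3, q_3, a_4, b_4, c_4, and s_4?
a_1 = 1; b_1 = 4; c_1 = 5; s_1 = 1; a_2 = 4; b_2 = 5; c_2 = 4; p_2 = 3; q_2 = 3; a_3 = 1; b_3 = 4; c_3 = 2; p_3 = 2; q_3 = 2; a_4 = 6; b_4 = 6; c_4 = 4; s_4 = 1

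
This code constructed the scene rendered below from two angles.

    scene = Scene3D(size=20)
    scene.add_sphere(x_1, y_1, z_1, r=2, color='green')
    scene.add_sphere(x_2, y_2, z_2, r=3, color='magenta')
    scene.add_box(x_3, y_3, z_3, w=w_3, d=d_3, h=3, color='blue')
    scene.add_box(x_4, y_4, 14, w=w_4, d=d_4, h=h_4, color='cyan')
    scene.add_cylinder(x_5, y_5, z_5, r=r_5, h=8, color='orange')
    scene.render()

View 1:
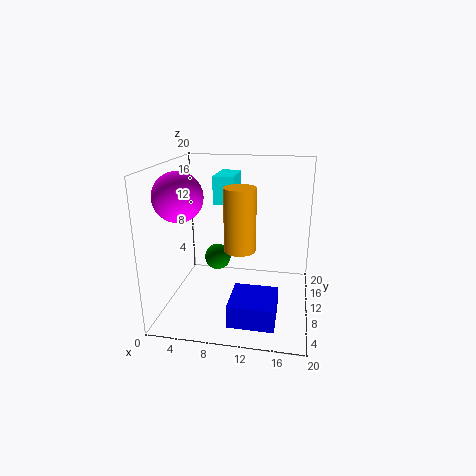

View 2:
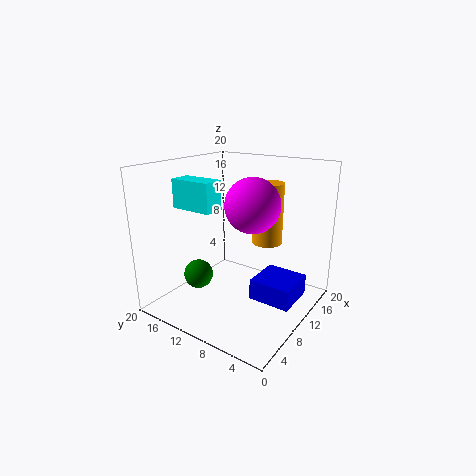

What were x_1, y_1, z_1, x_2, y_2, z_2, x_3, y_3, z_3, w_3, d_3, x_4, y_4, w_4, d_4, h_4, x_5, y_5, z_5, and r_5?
x_1 = 6
y_1 = 14
z_1 = 5
x_2 = 4
y_2 = 4
z_2 = 17
x_3 = 10
y_3 = 2
z_3 = 1
w_3 = 6
d_3 = 6
x_4 = 6
y_4 = 12
w_4 = 3
d_4 = 6
h_4 = 4
x_5 = 11
y_5 = 6
z_5 = 10
r_5 = 2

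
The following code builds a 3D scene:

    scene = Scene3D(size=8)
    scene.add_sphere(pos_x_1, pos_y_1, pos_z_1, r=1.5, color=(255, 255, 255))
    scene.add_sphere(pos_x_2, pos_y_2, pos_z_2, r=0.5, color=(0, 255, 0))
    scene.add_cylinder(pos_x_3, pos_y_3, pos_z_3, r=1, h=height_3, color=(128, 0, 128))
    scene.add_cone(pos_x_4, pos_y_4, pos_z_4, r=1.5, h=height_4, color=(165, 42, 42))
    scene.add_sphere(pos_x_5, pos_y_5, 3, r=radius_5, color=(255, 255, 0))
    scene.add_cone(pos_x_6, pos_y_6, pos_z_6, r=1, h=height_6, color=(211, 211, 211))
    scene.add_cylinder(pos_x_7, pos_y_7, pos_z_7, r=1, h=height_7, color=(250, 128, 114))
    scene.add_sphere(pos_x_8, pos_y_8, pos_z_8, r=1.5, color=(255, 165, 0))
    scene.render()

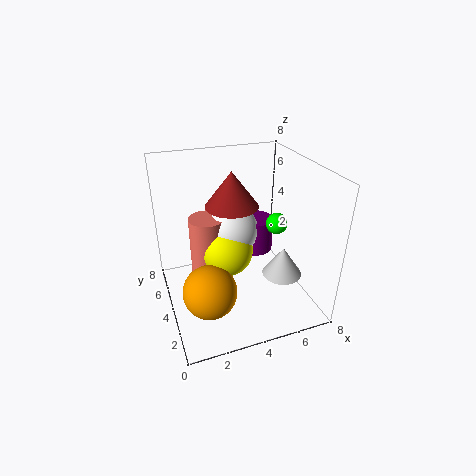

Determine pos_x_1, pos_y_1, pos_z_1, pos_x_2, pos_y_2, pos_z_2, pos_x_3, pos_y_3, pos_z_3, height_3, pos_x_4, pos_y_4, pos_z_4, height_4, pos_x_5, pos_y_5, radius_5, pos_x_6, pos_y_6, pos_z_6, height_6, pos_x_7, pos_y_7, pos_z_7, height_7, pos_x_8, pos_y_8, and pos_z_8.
pos_x_1 = 4
pos_y_1 = 5
pos_z_1 = 4
pos_x_2 = 5
pos_y_2 = 1.5
pos_z_2 = 6
pos_x_3 = 5.5
pos_y_3 = 5
pos_z_3 = 2.5
height_3 = 2
pos_x_4 = 4
pos_y_4 = 5
pos_z_4 = 5.5
height_4 = 2
pos_x_5 = 3.5
pos_y_5 = 4.5
radius_5 = 1.5
pos_x_6 = 5.5
pos_y_6 = 1.5
pos_z_6 = 3
height_6 = 1.5
pos_x_7 = 2.5
pos_y_7 = 5
pos_z_7 = 1.5
height_7 = 3.5
pos_x_8 = 2
pos_y_8 = 3
pos_z_8 = 1.5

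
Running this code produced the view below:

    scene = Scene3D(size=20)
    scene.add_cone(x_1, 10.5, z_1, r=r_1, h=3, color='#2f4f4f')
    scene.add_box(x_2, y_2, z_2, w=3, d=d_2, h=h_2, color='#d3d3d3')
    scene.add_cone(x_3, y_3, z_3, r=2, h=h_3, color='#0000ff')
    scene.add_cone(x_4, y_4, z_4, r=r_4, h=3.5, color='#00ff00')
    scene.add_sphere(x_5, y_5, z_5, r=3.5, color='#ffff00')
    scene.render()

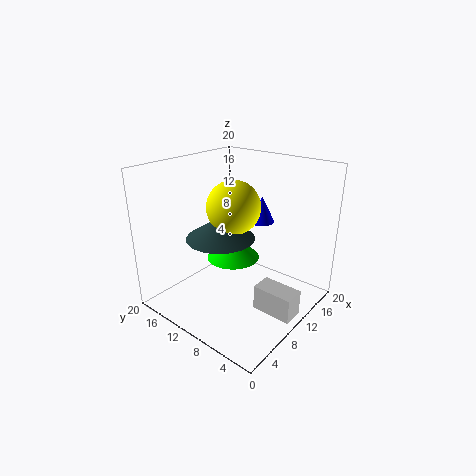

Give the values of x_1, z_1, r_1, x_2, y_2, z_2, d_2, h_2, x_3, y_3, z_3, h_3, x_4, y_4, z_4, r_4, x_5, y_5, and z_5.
x_1 = 7
z_1 = 11
r_1 = 4.5
x_2 = 8.5
y_2 = 0.5
z_2 = 1
d_2 = 5.5
h_2 = 3.5
x_3 = 17
y_3 = 11
z_3 = 10
h_3 = 4
x_4 = 12.5
y_4 = 13
z_4 = 5
r_4 = 4
x_5 = 8.5
y_5 = 9.5
z_5 = 15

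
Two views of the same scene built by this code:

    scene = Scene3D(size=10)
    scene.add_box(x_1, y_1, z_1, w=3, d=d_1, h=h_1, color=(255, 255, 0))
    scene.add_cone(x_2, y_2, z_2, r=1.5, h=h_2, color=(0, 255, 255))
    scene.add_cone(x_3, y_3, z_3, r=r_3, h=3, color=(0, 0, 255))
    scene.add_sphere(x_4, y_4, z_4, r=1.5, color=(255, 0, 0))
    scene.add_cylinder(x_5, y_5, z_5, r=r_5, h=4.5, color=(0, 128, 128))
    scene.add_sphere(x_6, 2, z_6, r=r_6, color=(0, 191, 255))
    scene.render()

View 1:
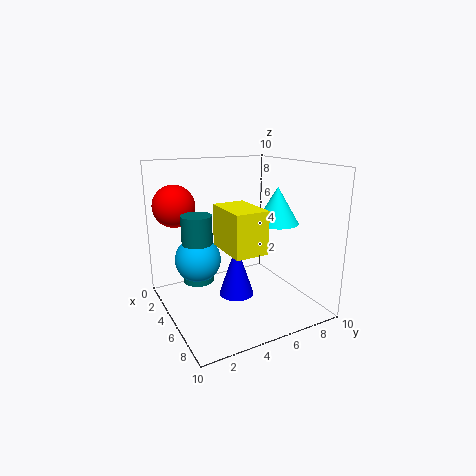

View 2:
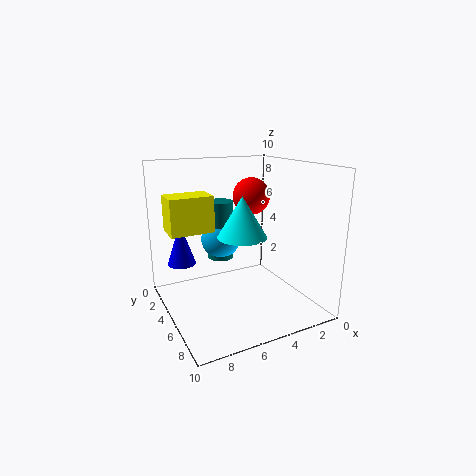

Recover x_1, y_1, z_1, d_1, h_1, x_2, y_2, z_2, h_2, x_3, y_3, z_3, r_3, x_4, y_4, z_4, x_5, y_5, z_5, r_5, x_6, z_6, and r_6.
x_1 = 6.5
y_1 = 2.5
z_1 = 5.5
d_1 = 2
h_1 = 2.5
x_2 = 6
y_2 = 7.5
z_2 = 6
h_2 = 2.5
x_3 = 8.5
y_3 = 3
z_3 = 3
r_3 = 1
x_4 = 2
y_4 = 1.5
z_4 = 7
x_5 = 5
y_5 = 2
z_5 = 2.5
r_5 = 1
x_6 = 5
z_6 = 4
r_6 = 1.5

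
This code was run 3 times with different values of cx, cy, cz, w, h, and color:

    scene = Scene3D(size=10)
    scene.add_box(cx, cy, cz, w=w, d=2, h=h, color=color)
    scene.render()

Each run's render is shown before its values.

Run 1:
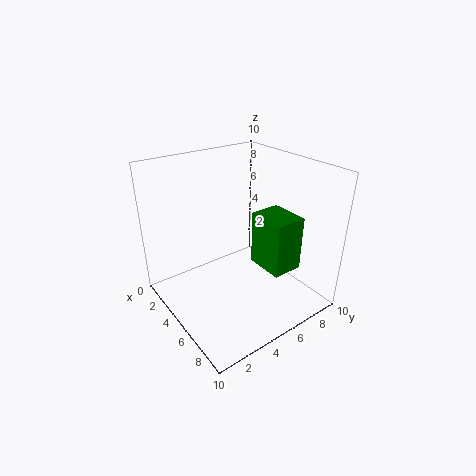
cx = 6.5, cy = 5, cz = 4, w = 2.5, h = 3.5, color = 'green'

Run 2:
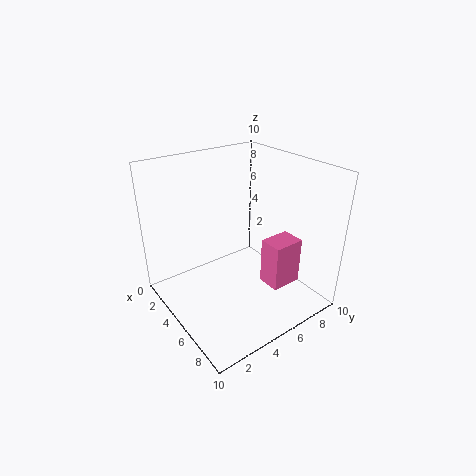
cx = 7.5, cy = 5, cz = 3, w = 1.5, h = 3, color = 'hotpink'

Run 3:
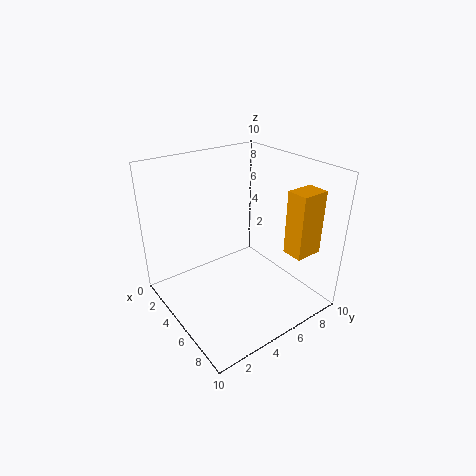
cx = 7, cy = 7.5, cz = 4, w = 1.5, h = 4.5, color = 'orange'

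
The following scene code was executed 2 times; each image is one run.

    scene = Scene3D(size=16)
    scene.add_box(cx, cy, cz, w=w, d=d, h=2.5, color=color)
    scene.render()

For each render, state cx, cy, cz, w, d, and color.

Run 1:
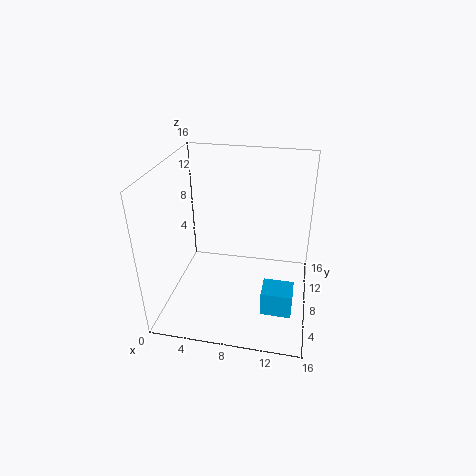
cx = 11.5, cy = 1.5, cz = 3.5, w = 3, d = 2.5, color = 'deepskyblue'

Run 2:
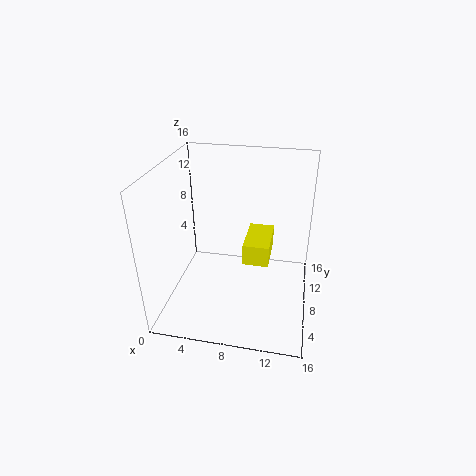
cx = 8.5, cy = 8, cz = 4.5, w = 3, d = 5.5, color = 'yellow'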